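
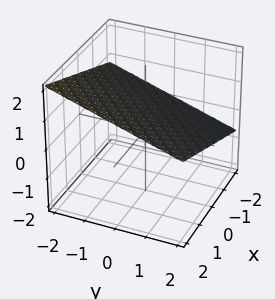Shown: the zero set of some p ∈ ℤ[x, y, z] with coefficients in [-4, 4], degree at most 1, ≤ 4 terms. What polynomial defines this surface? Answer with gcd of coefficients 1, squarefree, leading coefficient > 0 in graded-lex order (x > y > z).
x - y - 3*z + 2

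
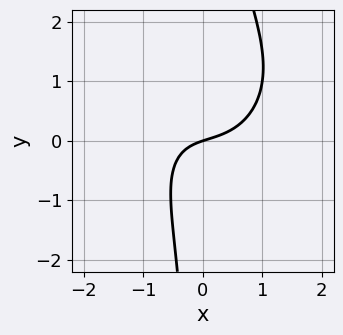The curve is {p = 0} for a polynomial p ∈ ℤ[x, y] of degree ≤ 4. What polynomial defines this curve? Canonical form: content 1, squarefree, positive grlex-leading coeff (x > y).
The degree is 3 — a generic line meets the curve in up to 3 points.
From the visible intercepts: it crosses the y-axis at the gridline y = 0; one x-axis crossing is at x = 0.
Assembling these constraints gives the stated polynomial.

2*x^3 + 2*x*y^2 - 2*x*y + x - 3*y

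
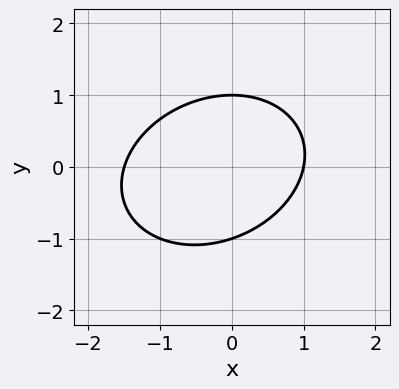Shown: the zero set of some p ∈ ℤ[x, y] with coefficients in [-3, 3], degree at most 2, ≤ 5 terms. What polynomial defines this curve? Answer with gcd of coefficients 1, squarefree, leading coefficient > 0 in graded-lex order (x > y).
2*x^2 - x*y + 3*y^2 + x - 3

(a) The degree is 2 — no degree-1 curve has this shape.
(b) Checking where it meets the axes: it meets the x-axis at x = 1 (among the integer gridlines); among the integer gridlines, it crosses the y-axis at y ∈ {-1, 1}.
(c) Matching integer coefficients to the picture gives p.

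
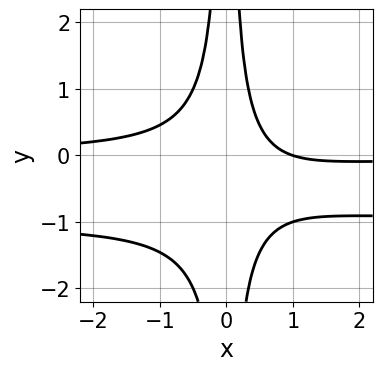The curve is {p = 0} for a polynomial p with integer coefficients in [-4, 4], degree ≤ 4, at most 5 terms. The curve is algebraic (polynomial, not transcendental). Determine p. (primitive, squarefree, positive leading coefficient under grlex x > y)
1. Degree: no degree-3 curve has this shape, so deg p = 4.
2. Reading off the gridlines: it misses every integer gridline on the y-axis; one x-axis crossing is at x = 1.
3. These observations pin down the coefficients.

3*x^2*y^2 + 3*x^2*y + x - 1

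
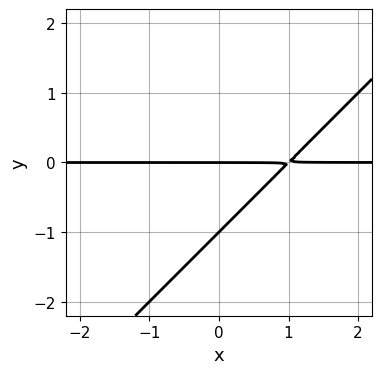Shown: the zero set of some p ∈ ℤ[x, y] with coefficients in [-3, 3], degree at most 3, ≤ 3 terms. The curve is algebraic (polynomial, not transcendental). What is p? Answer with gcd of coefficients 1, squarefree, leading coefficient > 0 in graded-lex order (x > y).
1. Degree: a generic line meets the curve in up to 2 points, so deg p = 2.
2. Reading off the gridlines: the visible x-axis segment lies entirely on the curve; the y-axis gridline crossings are at y ∈ {-1, 0}.
3. These observations pin down the coefficients.

x*y - y^2 - y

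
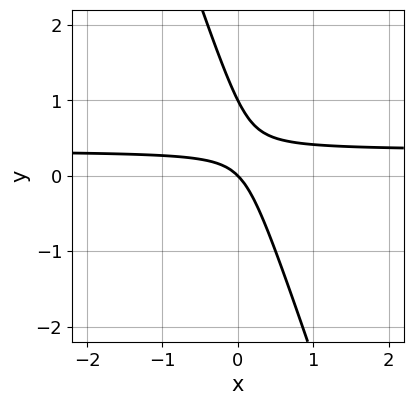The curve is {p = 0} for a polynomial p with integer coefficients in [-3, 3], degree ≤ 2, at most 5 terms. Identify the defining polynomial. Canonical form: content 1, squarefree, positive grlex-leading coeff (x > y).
3*x*y + y^2 - x - y

deg p = 2. No degree-1 curve has this shape.
From the visible intercepts: among the integer gridlines, it crosses the y-axis at y ∈ {0, 1}; it meets the x-axis at x = 0 (among the integer gridlines).
The integer polynomial consistent with all of this is the stated p.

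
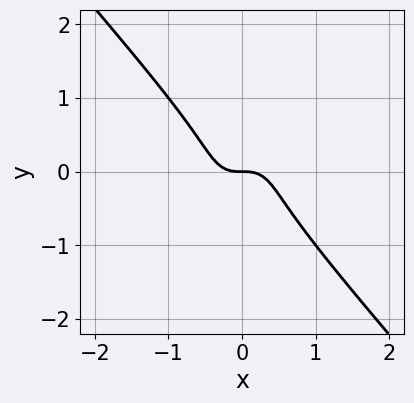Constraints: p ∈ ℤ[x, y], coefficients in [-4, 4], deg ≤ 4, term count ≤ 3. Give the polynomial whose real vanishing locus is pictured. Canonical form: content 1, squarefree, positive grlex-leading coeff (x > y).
First, the degree is 3 — the shape is more complex than any degree-2 curve.
Next, from the axis intercepts and sections: one x-axis crossing is at x = 0; it crosses the y-axis at the gridline y = 0.
Finally, these observations pin down the coefficients.

3*x^3 + 2*y^3 + y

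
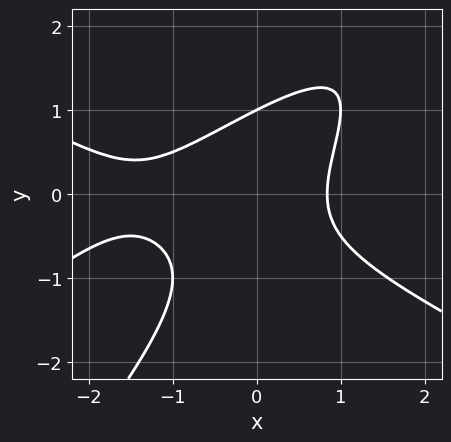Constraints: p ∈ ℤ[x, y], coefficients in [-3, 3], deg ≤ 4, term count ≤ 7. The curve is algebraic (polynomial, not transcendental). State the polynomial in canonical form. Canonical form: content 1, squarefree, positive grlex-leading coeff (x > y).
x^3 - 3*x*y^2 + 2*y^3 + 2*x^2 - 2

(a) The degree is 3 — a generic line meets the curve in up to 3 points.
(b) Against the integer gridlines: one y-axis crossing is at y = 1.
(c) Putting this together gives p.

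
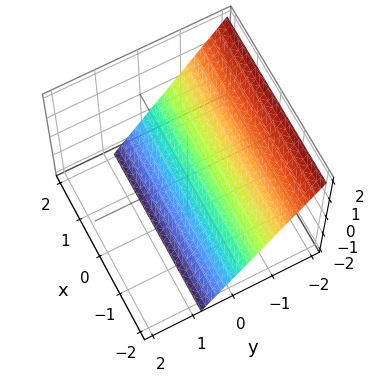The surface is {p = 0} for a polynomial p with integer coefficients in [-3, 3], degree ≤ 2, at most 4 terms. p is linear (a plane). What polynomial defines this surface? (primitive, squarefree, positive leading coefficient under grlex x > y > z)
3*y + 2*z + 2

1. Degree: the surface is flat (a plane), so deg p = 1.
2. Checking where it meets the axes: it crosses the z-axis at the gridline z = -1; it misses every integer gridline on the x-axis.
3. Solving for integer coefficients yields p as stated.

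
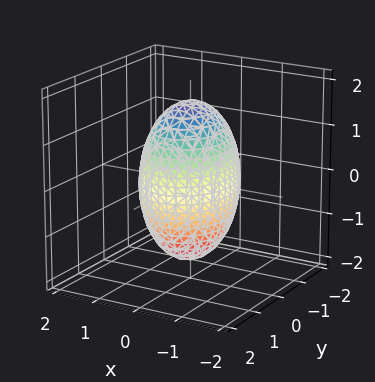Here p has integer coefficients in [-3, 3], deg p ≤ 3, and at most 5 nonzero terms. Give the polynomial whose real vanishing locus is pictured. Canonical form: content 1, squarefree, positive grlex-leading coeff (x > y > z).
3*x^2 + 2*y^2 + z^2 - 3

Degree: a closed, bounded, convex surface; a quadric, so deg p = 2.
Symmetries: mirror symmetry x ↦ −x ⇒ only even powers of x; mirror symmetry z ↦ −z ⇒ only even powers of z; it's symmetric under y → −y, forcing even powers of y.
Checking where it meets the axes: among the integer gridlines, it crosses the x-axis at x ∈ {-1, 1}.
Solving for integer coefficients yields p as stated.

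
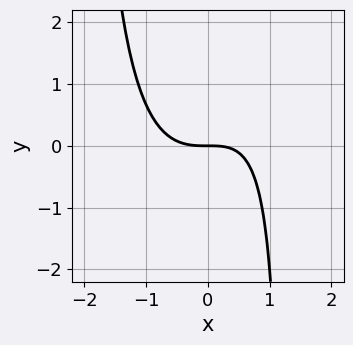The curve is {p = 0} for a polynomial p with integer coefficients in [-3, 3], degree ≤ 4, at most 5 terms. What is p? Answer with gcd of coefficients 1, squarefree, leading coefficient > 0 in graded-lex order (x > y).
2*x^3 - x^2*y - x*y + 3*y

deg p = 3. The shape is more complex than any degree-2 curve.
Against the integer gridlines: it crosses the x-axis at the gridline x = 0; it meets the y-axis at y = 0 (among the integer gridlines).
The integer polynomial consistent with all of this is the stated p.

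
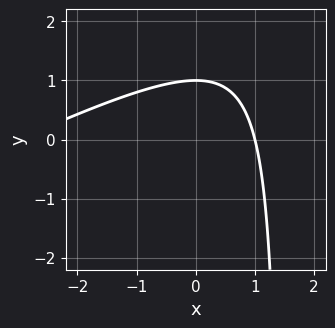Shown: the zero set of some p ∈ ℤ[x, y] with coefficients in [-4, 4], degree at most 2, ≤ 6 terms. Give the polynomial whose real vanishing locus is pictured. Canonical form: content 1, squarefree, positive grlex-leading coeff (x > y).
First, the degree is 2 — the shape is more complex than any degree-1 curve.
Next, from the axis intercepts and sections: it crosses the x-axis at the gridline x = 1; it crosses the y-axis at the gridline y = 1.
Finally, fitting integer coefficients to these (and the overall shape) gives p.

x^2 - 2*x*y + 2*x + 3*y - 3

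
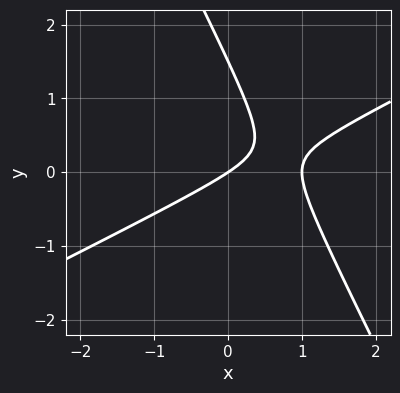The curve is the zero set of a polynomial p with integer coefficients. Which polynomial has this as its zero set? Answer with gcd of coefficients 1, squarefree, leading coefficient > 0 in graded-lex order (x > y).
2*x^2 - 3*x*y - 2*y^2 - 2*x + 3*y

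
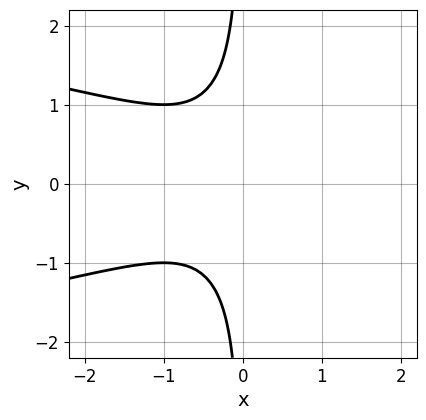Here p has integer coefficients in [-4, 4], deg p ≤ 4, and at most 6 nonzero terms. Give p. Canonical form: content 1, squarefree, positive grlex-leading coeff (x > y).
3*x*y^2 + 2*x^2 + x + 2

(a) Degree: no degree-2 curve has this shape, so deg p = 3.
(b) Symmetries: it's symmetric under y → −y, forcing even powers of y.
(c) Against the integer gridlines: the curve avoids every integer x-axis point in the box; it misses every integer gridline on the y-axis.
(d) Together with the visible shape, these determine p as stated.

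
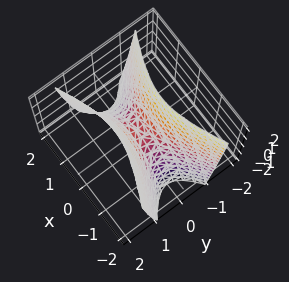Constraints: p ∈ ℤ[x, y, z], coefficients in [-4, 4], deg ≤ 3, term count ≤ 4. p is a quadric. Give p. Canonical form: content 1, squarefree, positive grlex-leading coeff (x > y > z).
x^2 - 3*y^2 + z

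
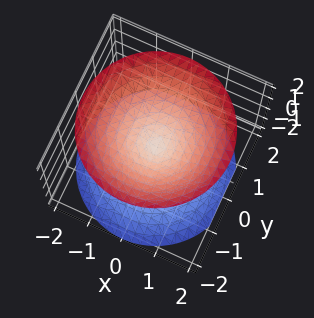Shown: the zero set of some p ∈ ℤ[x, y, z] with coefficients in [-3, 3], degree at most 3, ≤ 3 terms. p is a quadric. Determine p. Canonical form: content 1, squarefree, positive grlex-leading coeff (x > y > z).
x^2 + y^2 - z^2

There are 2 components. They look like related sheets of one shape, so recover p as a whole.
deg p = 2. Two nappes meeting at a single point; a quadric.
Symmetries: the z ↦ −z reflection is a symmetry, so z appears only in even powers; the surface is invariant under rotation about z: p = q(x² + y², z).
From the axis intercepts and sections: one x-axis crossing is at x = 0; it meets the y-axis at y = 0 (among the integer gridlines); it crosses the z-axis at the gridline z = 0; a circular section at z = 1 has radius exactly 1.
Together with the visible shape, these determine p as stated.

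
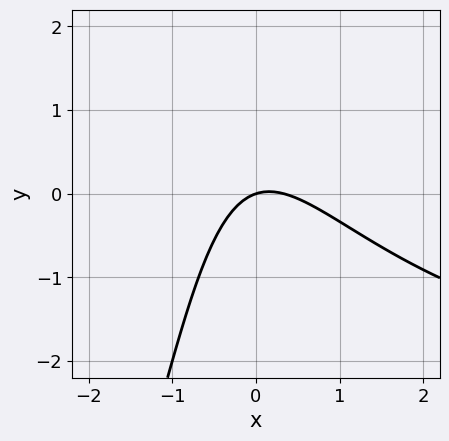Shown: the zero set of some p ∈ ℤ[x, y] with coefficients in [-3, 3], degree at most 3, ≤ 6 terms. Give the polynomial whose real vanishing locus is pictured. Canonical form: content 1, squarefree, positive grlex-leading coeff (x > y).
x^2*y + 3*x^2 + 2*x*y - x + 3*y

First, deg p = 3. A generic line meets the curve in up to 3 points.
Then, reading off the gridlines: it crosses the y-axis at the gridline y = 0; it meets the x-axis at x = 0 (among the integer gridlines).
Finally, together with the visible shape, these determine p as stated.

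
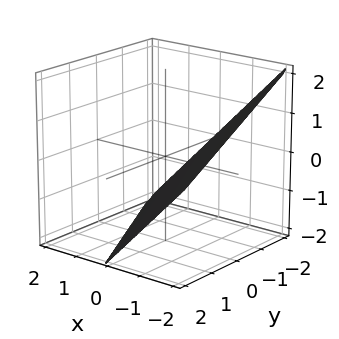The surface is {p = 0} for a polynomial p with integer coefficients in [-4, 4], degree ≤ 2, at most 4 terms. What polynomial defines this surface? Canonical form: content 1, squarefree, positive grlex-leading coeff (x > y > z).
2*x + y + 2*z + 2

(a) Degree: the surface is flat (a plane), so deg p = 1.
(b) Against the integer gridlines: one x-axis crossing is at x = -1; one y-axis crossing is at y = -2.
(c) Putting this together gives p. Check: (0, 0, -1) on the z-axis lies on the surface, and p(0, 0, -1) = 0. ✓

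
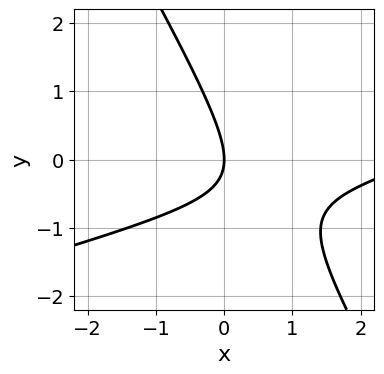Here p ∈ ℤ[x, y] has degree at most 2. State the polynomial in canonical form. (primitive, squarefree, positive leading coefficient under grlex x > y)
x^2 - 3*x*y - 2*y^2 - 3*x

(a) The degree is 2 — no degree-1 curve has this shape.
(b) Checking where it meets the axes: it crosses the y-axis at the gridline y = 0; one x-axis crossing is at x = 0.
(c) Together with the visible shape, these determine p as stated.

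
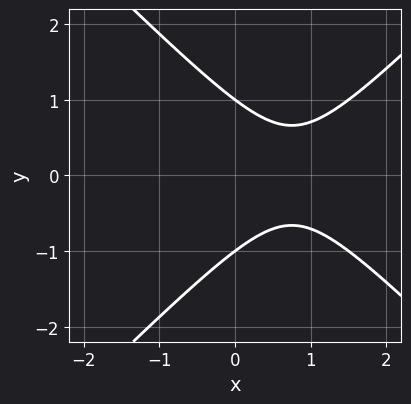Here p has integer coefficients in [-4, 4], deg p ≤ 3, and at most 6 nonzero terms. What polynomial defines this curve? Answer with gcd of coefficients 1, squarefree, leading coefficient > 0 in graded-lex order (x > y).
2*x^2 - 2*y^2 - 3*x + 2

(a) deg p = 2. A generic line meets the curve in up to 2 points.
(b) Symmetries: mirror symmetry y ↦ −y ⇒ only even powers of y.
(c) Against the integer gridlines: among the integer gridlines, it crosses the y-axis at y ∈ {-1, 1}; no x-intercept at any integer in the box.
(d) Matching integer coefficients to the picture gives p.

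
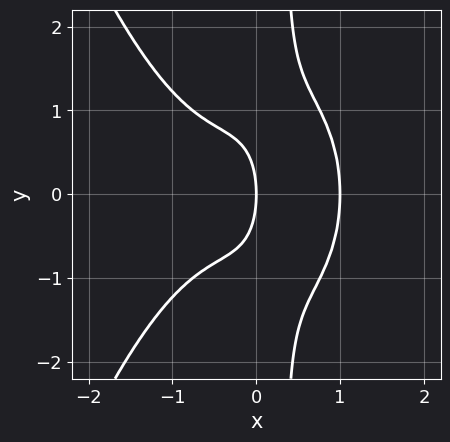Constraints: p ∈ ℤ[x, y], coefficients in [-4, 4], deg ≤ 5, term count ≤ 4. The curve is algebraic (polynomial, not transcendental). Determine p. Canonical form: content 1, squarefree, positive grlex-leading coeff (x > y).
3*x^4 + 3*x*y^2 - y^2 - 3*x

Degree: no degree-3 curve has this shape, so deg p = 4.
Symmetries: it's symmetric under y → −y, forcing even powers of y.
Checking where it meets the axes: it crosses the y-axis at the gridline y = 0; among the integer gridlines, it crosses the x-axis at x ∈ {0, 1}.
These observations pin down the coefficients.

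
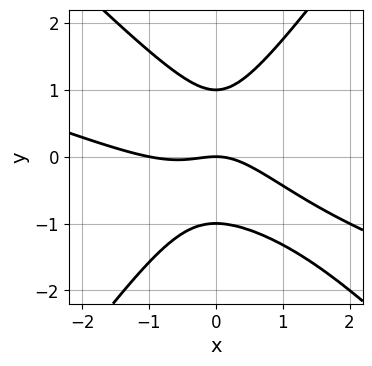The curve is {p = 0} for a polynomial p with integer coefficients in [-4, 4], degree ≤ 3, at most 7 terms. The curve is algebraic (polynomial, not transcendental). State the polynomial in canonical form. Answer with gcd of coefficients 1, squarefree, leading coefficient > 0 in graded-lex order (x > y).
x^3 + 3*x^2*y - 2*y^3 + x^2 + 2*y

First, the degree is 3 — no degree-2 curve has this shape.
Next, against the integer gridlines: among the integer gridlines, it crosses the x-axis at x ∈ {-1, 0}; among the integer gridlines, it crosses the y-axis at y ∈ {-1, 0, 1}.
Finally, the integer polynomial consistent with all of this is the stated p.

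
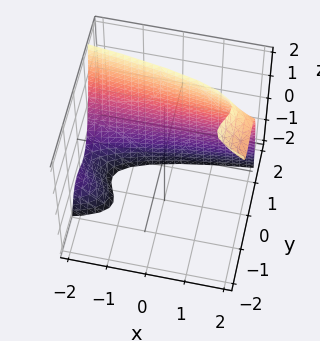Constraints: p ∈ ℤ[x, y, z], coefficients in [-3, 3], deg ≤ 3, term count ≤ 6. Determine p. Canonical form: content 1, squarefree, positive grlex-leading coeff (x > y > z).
3*y^3 + x*z - y - 3

(a) deg p = 3.
(b) Against the integer gridlines: the surface avoids every integer z-axis point in the box; the surface avoids every integer x-axis point in the box.
(c) Solving for integer coefficients yields p as stated.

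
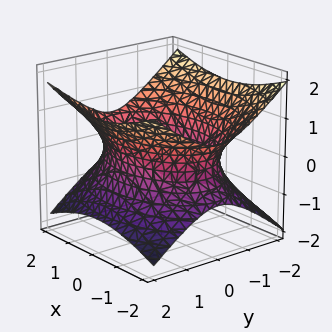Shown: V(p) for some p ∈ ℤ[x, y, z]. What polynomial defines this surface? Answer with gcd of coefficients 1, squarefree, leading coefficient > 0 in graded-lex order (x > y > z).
x^2 + 2*y^2 - 3*z^2 - 3

First, the degree is 2 — one connected sheet with a waist; a quadric.
Then, symmetries: it's symmetric under x → −x, forcing even powers of x; it's symmetric under y → −y, forcing even powers of y; mirror symmetry z ↦ −z ⇒ only even powers of z.
Next, from the visible intercepts: the surface avoids every integer z-axis point in the box.
Finally, assembling these constraints gives the stated polynomial.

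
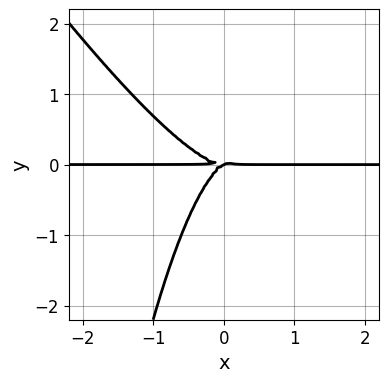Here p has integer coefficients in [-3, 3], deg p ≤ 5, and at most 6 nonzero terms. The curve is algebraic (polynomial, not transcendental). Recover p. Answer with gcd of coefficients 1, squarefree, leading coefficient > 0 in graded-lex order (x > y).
First, the degree is 4 — a generic line meets the curve in up to 4 points.
Then, from the axis intercepts and sections: it meets the y-axis at y = 0 (among the integer gridlines); every point of the x-axis in the box is on the curve.
Finally, assembling these constraints gives the stated polynomial.

3*x^3*y + 2*x^2*y^2 - x*y^2 + 2*y^3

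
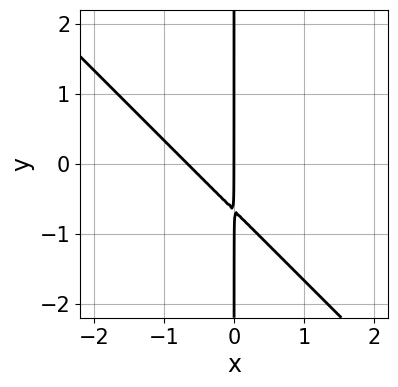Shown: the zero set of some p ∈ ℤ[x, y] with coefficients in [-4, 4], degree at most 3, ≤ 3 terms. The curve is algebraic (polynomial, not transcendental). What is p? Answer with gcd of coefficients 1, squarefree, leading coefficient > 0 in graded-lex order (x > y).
3*x^2 + 3*x*y + 2*x

The degree is 2 — the shape is more complex than any degree-1 curve.
From the visible intercepts: it meets the x-axis at x = 0 (among the integer gridlines); every point of the y-axis in the box is on the curve.
Solving for integer coefficients yields p as stated.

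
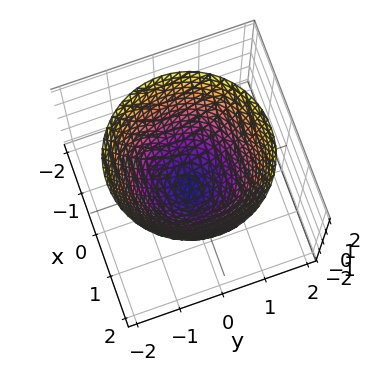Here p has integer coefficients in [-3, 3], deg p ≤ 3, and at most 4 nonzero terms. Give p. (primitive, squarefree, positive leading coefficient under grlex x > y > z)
x^2 + y^2 - z - 1

The degree is 2 — no degree-1 surface has this shape.
Symmetries: the z-axis is an axis of rotation, so x and y enter only as x² + y².
Reading off the gridlines: a circular section at z = 1 has radius between 1 and 2; one z-axis crossing is at z = -1; among the integer gridlines, it crosses the y-axis at y ∈ {-1, 1}; the x-axis gridline crossings are at x ∈ {-1, 1}.
Solving for integer coefficients yields p as stated.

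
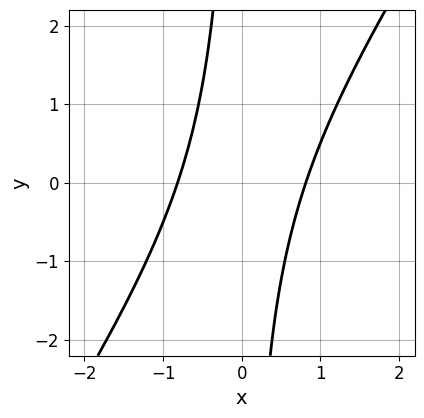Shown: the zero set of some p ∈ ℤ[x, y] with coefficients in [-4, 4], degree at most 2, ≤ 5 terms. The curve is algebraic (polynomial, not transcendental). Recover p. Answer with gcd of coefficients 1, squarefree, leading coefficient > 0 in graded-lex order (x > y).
Degree: the shape is more complex than any degree-1 curve, so deg p = 2.
Against the integer gridlines: the curve avoids every integer y-axis point in the box.
Assembling these constraints gives the stated polynomial.

3*x^2 - 2*x*y - 2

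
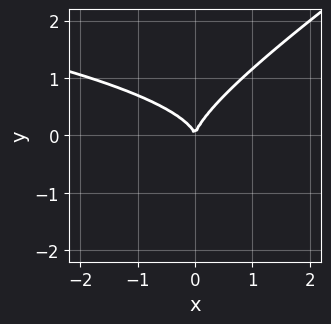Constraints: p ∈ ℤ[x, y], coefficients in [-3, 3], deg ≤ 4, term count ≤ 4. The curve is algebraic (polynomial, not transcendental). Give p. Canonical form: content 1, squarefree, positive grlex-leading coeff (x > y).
1. Degree: a generic line meets the curve in up to 3 points, so deg p = 3.
2. Reading off the gridlines: one x-axis crossing is at x = 0; one y-axis crossing is at y = 0.
3. Solving for integer coefficients yields p as stated.

2*x*y^2 - 3*y^3 + 2*x^2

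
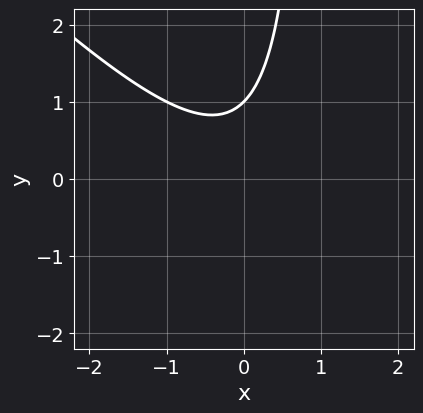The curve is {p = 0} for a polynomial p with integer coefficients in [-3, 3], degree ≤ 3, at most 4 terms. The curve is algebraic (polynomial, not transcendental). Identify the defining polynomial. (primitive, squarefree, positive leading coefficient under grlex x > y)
(a) deg p = 2. A generic line meets the curve in up to 2 points.
(b) Observable constraints: it misses every integer gridline on the x-axis; one y-axis crossing is at y = 1.
(c) Matching integer coefficients to the picture gives p.

x^2 + x*y - y + 1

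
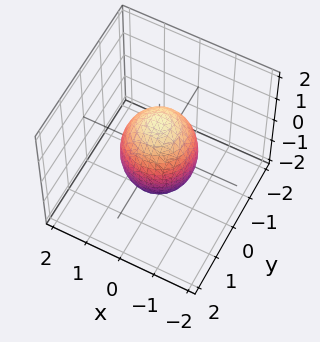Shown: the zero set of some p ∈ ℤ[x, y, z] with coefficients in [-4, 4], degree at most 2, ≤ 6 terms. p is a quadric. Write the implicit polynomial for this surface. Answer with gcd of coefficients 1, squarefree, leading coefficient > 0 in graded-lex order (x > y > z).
1. Degree: bounded and convex; a quadric, so deg p = 2.
2. Symmetry: the surface is invariant under rotation about z: p = q(x² + y², z); the z ↦ −z reflection is a symmetry, so z appears only in even powers.
3. Reading off the gridlines: a circular section at z = -1 has radius between 0 and 1; the y-axis gridline crossings are at y ∈ {-1, 1}; the x-axis gridline crossings are at x ∈ {-1, 1}.
4. Solving for integer coefficients yields p as stated.

2*x^2 + 2*y^2 + z^2 - 2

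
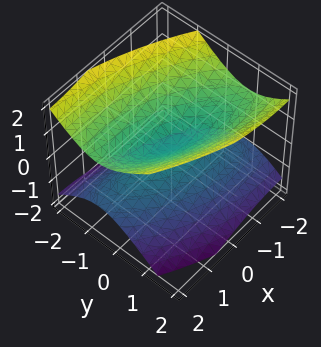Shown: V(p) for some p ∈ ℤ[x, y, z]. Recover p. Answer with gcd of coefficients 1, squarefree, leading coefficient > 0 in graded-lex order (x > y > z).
x^2 + 2*x*y + 3*y^2 - 3*z^2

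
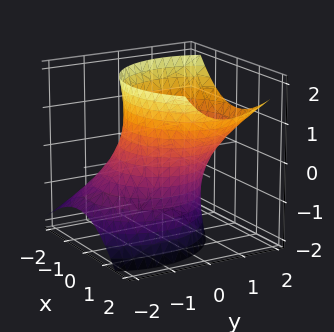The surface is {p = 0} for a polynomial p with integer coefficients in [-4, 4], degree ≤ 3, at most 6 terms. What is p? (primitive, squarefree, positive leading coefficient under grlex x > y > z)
deg p = 2. A generic line meets the surface in up to 2 points.
Checking where it meets the axes: it misses every integer gridline on the z-axis.
Solving for integer coefficients yields p as stated.

2*x^2 - x*z + 2*y^2 - 2*y*z - z^2 - 3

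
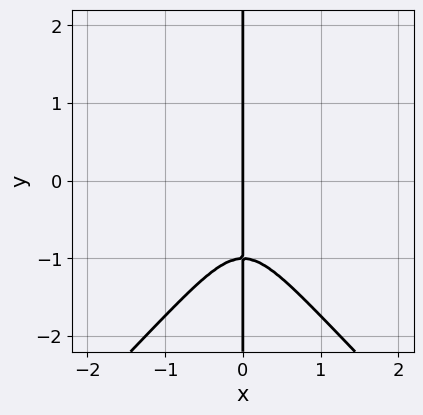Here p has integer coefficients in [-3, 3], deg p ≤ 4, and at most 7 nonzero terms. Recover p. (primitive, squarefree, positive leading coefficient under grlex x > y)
First, the degree is 4 — no degree-3 curve has this shape.
Then, from the visible intercepts: the visible y-axis segment lies entirely on the curve; one x-axis crossing is at x = 0.
Finally, putting this together gives p.

2*x^3*y - 2*x*y^3 - 3*x^3 - x*y^2 - x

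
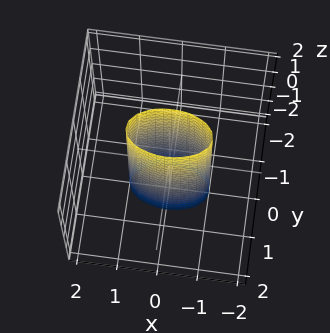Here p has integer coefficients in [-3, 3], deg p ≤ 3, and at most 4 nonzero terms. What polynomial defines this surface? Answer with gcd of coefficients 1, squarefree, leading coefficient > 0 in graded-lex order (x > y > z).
(a) The degree is 2 — constant cross-section along one axis; a quadric.
(b) Symmetries: it's symmetric under z → −z, forcing even powers of z; it's symmetric under x → −x, forcing even powers of x; mirror symmetry y ↦ −y ⇒ only even powers of y.
(c) From the axis intercepts and sections: the x-axis gridline crossings are at x ∈ {-1, 1}; the surface avoids every integer z-axis point in the box.
(d) Solving for integer coefficients yields p as stated.

x^2 + 3*y^2 - 1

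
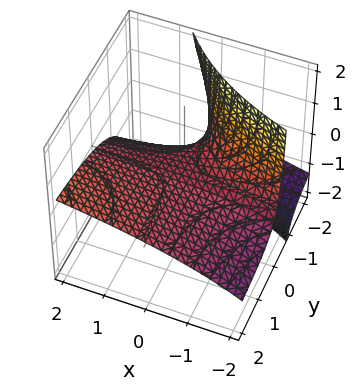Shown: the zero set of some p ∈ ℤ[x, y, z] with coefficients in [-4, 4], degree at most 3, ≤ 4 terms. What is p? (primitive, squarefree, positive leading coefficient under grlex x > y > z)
x*y - x*z - 2*y*z - 3*z

1. deg p = 2. The shape is more complex than any degree-1 surface.
2. From the visible intercepts: every point of the x-axis in the box is on the surface; it meets the z-axis at z = 0 (among the integer gridlines).
3. Matching integer coefficients to the picture gives p. Check: (0, 2, 0) on the y-axis lies on the surface, and p(0, 2, 0) = 0. ✓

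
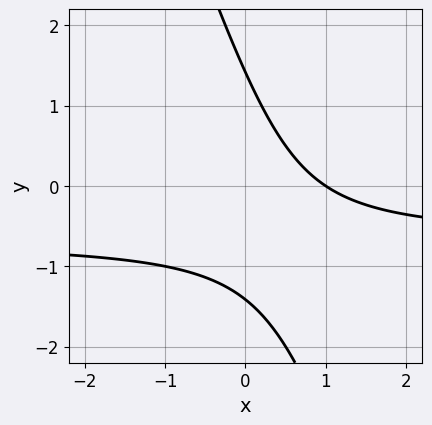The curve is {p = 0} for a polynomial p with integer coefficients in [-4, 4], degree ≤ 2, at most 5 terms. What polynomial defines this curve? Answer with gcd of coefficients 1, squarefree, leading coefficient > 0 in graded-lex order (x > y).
3*x*y + y^2 + 2*x - 2

First, degree: no degree-1 curve has this shape, so deg p = 2.
Next, against the integer gridlines: it crosses the x-axis at the gridline x = 1.
Finally, solving for integer coefficients yields p as stated.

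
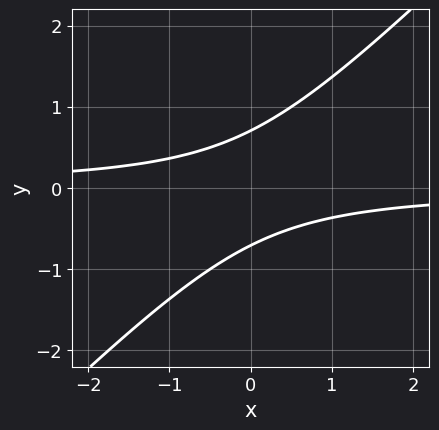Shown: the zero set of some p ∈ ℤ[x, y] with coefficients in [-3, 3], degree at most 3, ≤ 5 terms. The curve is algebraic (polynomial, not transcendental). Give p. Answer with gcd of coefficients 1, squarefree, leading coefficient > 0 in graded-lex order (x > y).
(a) The degree is 2 — a generic line meets the curve in up to 2 points.
(b) Checking where it meets the axes: no x-intercept at any integer in the box.
(c) The integer polynomial consistent with all of this is the stated p.

2*x*y - 2*y^2 + 1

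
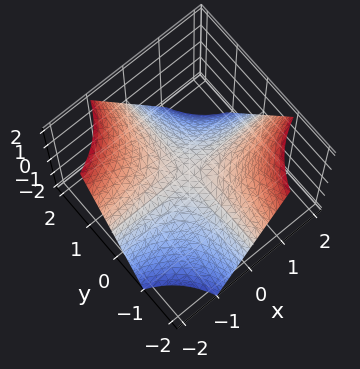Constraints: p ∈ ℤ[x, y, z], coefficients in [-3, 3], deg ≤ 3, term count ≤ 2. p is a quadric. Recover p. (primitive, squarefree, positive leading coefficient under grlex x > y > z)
x*y + z

deg p = 2. A saddle surface; a quadric.
From the visible intercepts: the visible y-axis segment lies entirely on the surface; it meets the z-axis at z = 0 (among the integer gridlines).
Solving for integer coefficients yields p as stated. Check: (2, 0, 0) on the x-axis lies on the surface, and p(2, 0, 0) = 0. ✓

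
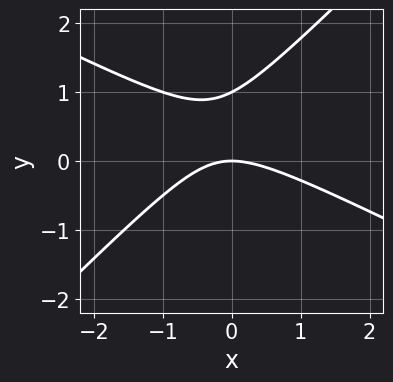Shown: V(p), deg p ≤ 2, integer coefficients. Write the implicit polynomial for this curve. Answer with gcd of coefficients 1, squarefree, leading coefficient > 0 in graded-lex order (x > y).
x^2 + x*y - 2*y^2 + 2*y

First, degree: no degree-1 curve has this shape, so deg p = 2.
Then, observable constraints: one x-axis crossing is at x = 0; among the integer gridlines, it crosses the y-axis at y ∈ {0, 1}.
Finally, putting this together gives p.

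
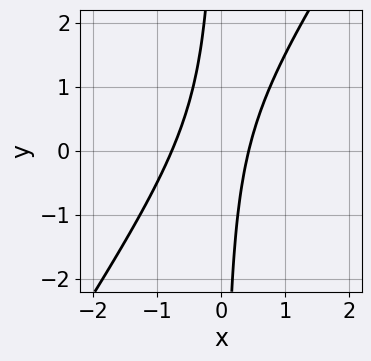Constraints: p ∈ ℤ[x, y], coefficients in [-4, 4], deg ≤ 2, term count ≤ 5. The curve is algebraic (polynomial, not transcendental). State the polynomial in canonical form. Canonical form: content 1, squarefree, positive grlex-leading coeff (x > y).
(a) Degree: no degree-1 curve has this shape, so deg p = 2.
(b) Reading off the gridlines: it misses every integer gridline on the y-axis.
(c) Solving for integer coefficients yields p as stated.

3*x^2 - 2*x*y + x - 1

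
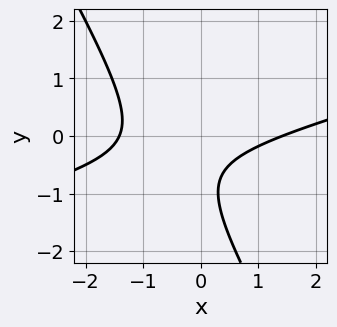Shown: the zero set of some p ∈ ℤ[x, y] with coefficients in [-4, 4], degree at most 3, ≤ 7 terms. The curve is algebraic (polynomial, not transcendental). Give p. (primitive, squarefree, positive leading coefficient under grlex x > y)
x^2 - 3*x*y - 2*y^2 - 3*y - 2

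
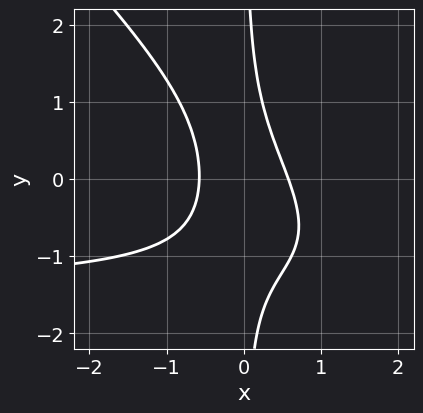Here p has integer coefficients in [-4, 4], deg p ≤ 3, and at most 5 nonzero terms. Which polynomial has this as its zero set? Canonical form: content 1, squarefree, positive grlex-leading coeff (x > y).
2*x^2*y + 2*x*y^2 + 3*x^2 + x*y - 1

First, degree: the shape is more complex than any degree-2 curve, so deg p = 3.
Next, reading off the gridlines: it misses every integer gridline on the y-axis.
Finally, together with the visible shape, these determine p as stated.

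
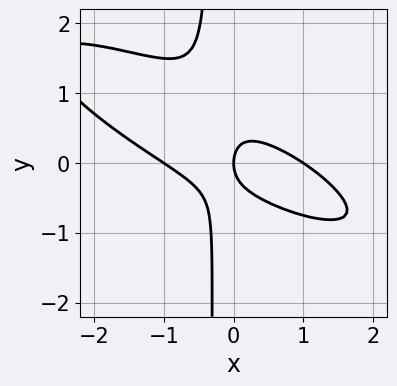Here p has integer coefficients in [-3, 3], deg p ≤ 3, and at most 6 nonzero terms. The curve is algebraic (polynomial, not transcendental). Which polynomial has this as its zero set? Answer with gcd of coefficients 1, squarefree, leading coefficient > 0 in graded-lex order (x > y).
x^3 + 3*x^2*y + 3*x*y^2 + y^2 - x

(a) The degree is 3 — a generic line meets the curve in up to 3 points.
(b) Checking where it meets the axes: among the integer gridlines, it crosses the x-axis at x ∈ {-1, 0, 1}; it meets the y-axis at y = 0 (among the integer gridlines).
(c) Solving for integer coefficients yields p as stated.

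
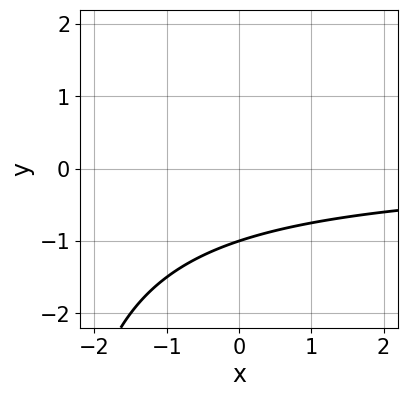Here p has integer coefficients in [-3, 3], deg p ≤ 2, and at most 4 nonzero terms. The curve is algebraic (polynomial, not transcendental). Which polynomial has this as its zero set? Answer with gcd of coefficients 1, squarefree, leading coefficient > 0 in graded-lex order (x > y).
x*y + 3*y + 3

First, the degree is 2 — no degree-1 curve has this shape.
Then, against the integer gridlines: one y-axis crossing is at y = -1; no x-intercept at any integer in the box.
Finally, these observations pin down the coefficients.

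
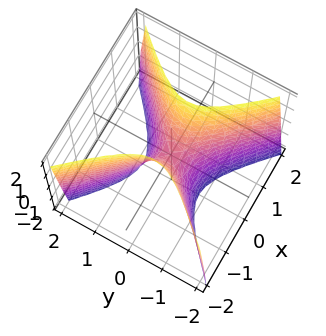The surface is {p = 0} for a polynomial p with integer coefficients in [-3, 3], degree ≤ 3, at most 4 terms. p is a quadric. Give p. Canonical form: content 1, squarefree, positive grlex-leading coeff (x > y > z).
(a) deg p = 2.
(b) Symmetries: it's symmetric under x → −x, forcing even powers of x; mirror symmetry y ↦ −y ⇒ only even powers of y.
(c) Reading off the gridlines: it crosses the y-axis at the gridline y = 0; it crosses the z-axis at the gridline z = 0; it crosses the x-axis at the gridline x = 0.
(d) Putting this together gives p.

3*x^2 - 3*y^2 - z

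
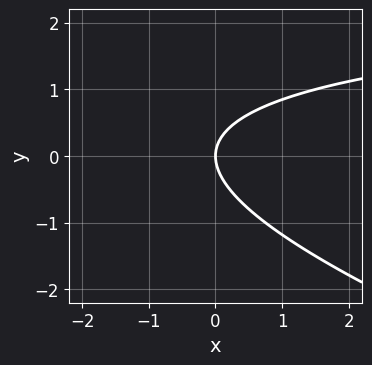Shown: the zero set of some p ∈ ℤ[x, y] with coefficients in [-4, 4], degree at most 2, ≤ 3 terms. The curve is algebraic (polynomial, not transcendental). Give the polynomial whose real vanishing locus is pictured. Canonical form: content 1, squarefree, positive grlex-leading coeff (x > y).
x*y + 3*y^2 - 3*x

1. deg p = 2.
2. From the visible intercepts: it meets the y-axis at y = 0 (among the integer gridlines); it meets the x-axis at x = 0 (among the integer gridlines).
3. Matching integer coefficients to the picture gives p.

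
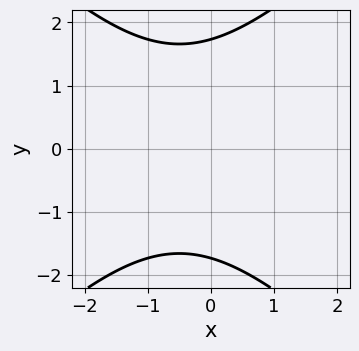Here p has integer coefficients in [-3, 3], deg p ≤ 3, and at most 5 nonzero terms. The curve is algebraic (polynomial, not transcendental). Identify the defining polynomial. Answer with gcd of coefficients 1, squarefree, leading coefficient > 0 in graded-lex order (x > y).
The degree is 2 — no degree-1 curve has this shape.
Symmetries: it's symmetric under y → −y, forcing even powers of y.
Reading off the gridlines: it misses every integer gridline on the x-axis.
The integer polynomial consistent with all of this is the stated p.

x^2 - y^2 + x + 3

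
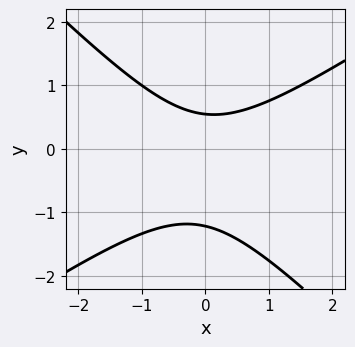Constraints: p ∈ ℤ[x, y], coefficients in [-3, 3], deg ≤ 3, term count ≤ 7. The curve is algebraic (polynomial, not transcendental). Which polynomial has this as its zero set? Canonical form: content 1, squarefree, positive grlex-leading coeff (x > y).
The degree is 2 — the shape is more complex than any degree-1 curve.
From the axis intercepts and sections: it misses every integer gridline on the x-axis.
These observations pin down the coefficients.

2*x^2 - x*y - 3*y^2 - 2*y + 2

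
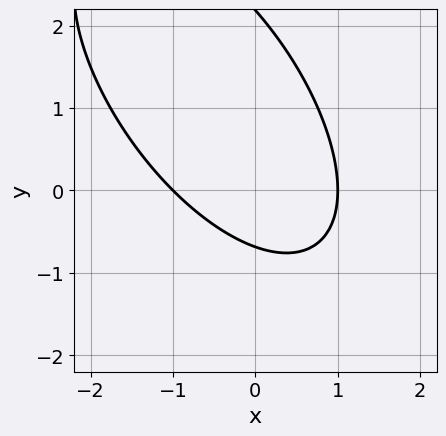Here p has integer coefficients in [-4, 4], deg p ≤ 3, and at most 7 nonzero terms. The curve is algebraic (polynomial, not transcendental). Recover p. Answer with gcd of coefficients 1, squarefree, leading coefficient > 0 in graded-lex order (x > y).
3*x^2 + 3*x*y + 2*y^2 - 3*y - 3

1. Degree: a generic line meets the curve in up to 2 points, so deg p = 2.
2. From the visible intercepts: the x-axis gridline crossings are at x ∈ {-1, 1}.
3. Solving for integer coefficients yields p as stated.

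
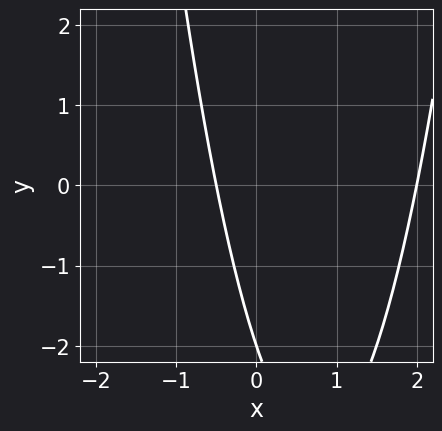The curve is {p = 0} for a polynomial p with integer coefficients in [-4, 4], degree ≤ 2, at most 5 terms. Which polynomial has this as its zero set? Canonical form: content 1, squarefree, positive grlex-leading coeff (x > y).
deg p = 2.
Against the integer gridlines: it meets the y-axis at y = -2 (among the integer gridlines); it crosses the x-axis at the gridline x = 2.
Fitting integer coefficients to these (and the overall shape) gives p.

2*x^2 - 3*x - y - 2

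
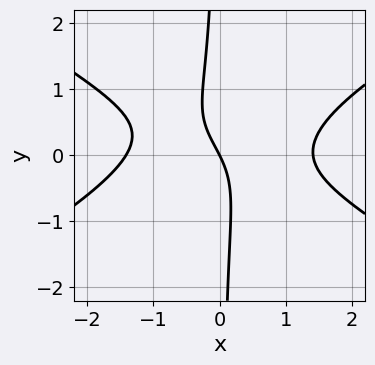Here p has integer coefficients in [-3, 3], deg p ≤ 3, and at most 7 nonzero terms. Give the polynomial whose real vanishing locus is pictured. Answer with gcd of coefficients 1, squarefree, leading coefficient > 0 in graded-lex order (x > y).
(a) Degree: a generic line meets the curve in up to 3 points, so deg p = 3.
(b) Observable constraints: it crosses the y-axis at the gridline y = 0; one x-axis crossing is at x = 0.
(c) Putting this together gives p.

x^3 - 3*x*y^2 + x*y - 2*x - y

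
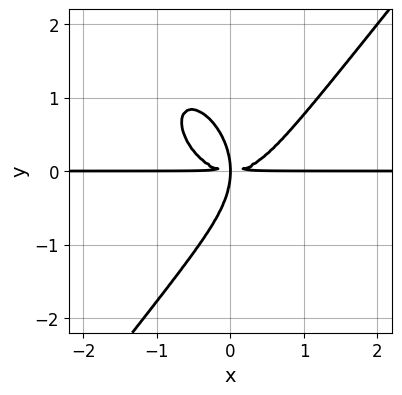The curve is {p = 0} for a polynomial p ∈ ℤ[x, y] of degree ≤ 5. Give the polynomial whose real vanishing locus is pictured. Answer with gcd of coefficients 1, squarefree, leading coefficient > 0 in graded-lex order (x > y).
2*x^3*y - y^4 - 2*x*y^2

(a) deg p = 4.
(b) Reading off the gridlines: every point of the x-axis in the box is on the curve.
(c) Fitting integer coefficients to these (and the overall shape) gives p.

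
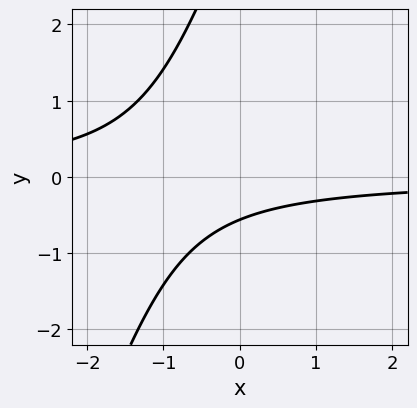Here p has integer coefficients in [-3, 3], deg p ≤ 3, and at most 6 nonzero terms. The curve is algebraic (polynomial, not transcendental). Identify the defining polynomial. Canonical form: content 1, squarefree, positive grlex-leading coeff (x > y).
1. Degree: a generic line meets the curve in up to 2 points, so deg p = 2.
2. From the visible intercepts: it misses every integer gridline on the x-axis.
3. The integer polynomial consistent with all of this is the stated p.

3*x*y - y^2 + 3*y + 2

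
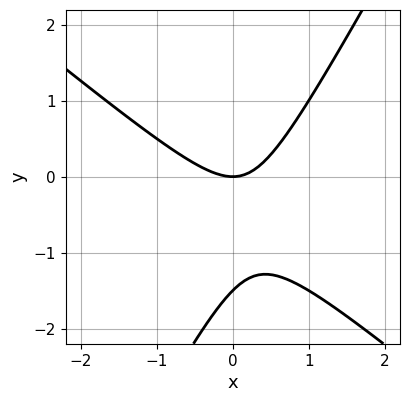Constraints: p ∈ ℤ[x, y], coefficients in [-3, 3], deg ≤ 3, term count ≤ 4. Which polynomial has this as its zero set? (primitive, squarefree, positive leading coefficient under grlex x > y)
Degree: no degree-1 curve has this shape, so deg p = 2.
Against the integer gridlines: it meets the x-axis at x = 0 (among the integer gridlines); one y-axis crossing is at y = 0.
The integer polynomial consistent with all of this is the stated p.

3*x^2 + 2*x*y - 2*y^2 - 3*y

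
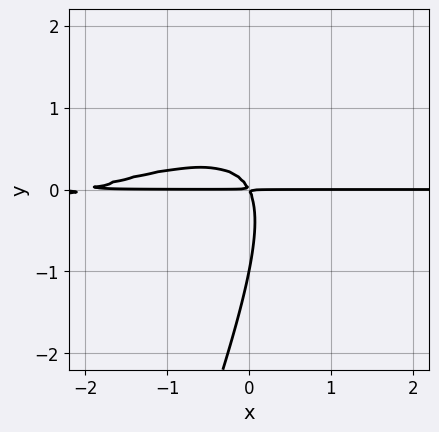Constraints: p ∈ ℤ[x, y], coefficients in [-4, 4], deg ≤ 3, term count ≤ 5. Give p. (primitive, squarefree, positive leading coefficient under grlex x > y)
Degree: the shape is more complex than any degree-2 curve, so deg p = 3.
From the visible intercepts: the visible x-axis segment lies entirely on the curve; it crosses the y-axis at the gridline y = -1.
Assembling these constraints gives the stated polynomial.

x^2*y - 3*x*y^2 + y^3 + 2*x*y + y^2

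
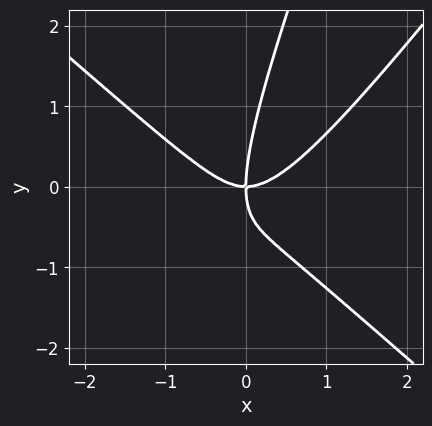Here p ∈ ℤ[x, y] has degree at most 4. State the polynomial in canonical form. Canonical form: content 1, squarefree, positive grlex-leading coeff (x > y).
(a) The degree is 3 — the shape is more complex than any degree-2 curve.
(b) Reading off the gridlines: it meets the x-axis at x = 0 (among the integer gridlines); it crosses the y-axis at the gridline y = 0.
(c) Together with the visible shape, these determine p as stated.

3*x^3 - 3*x*y^2 + y^3 - 3*x*y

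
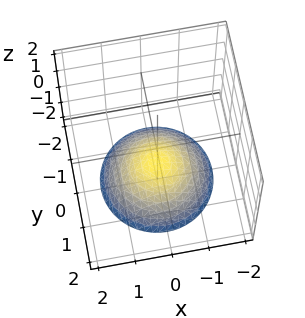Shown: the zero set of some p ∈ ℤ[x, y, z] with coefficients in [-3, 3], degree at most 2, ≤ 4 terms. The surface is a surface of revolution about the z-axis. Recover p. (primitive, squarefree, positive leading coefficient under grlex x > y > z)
(a) deg p = 2. The shape is more complex than any degree-1 surface.
(b) Symmetries: every cross-section ⟂ z is a circle, so x, y appear only via x² + y².
(c) Against the integer gridlines: it crosses the z-axis at the gridline z = -1; no x-intercept at any integer in the box; no y-intercept at any integer in the box; a circular section at z = -2 has radius between 1 and 2.
(d) Assembling these constraints gives the stated polynomial.

x^2 + y^2 + 2*z + 2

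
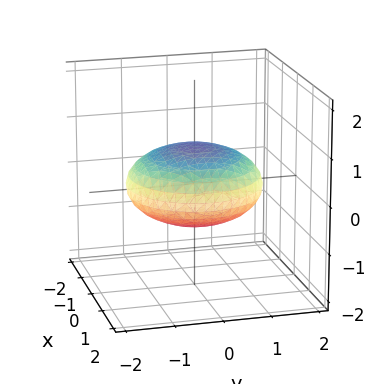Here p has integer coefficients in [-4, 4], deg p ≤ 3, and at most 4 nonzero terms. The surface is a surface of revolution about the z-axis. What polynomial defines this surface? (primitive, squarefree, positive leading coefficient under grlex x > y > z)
x^2 + y^2 + 3*z^2 - 2

The degree is 2 — a generic line meets the surface in up to 2 points.
Symmetry: the z-axis is an axis of rotation, so x and y enter only as x² + y².
From the axis intercepts and sections: a circular section at z = 0 has radius between 1 and 2.
The integer polynomial consistent with all of this is the stated p.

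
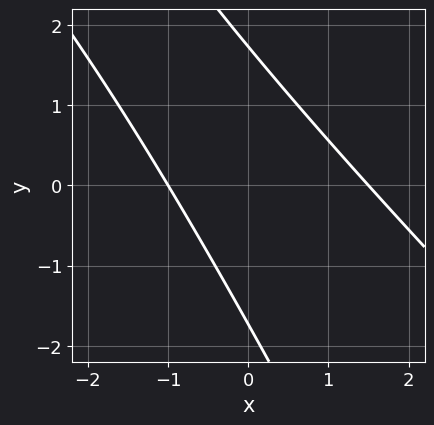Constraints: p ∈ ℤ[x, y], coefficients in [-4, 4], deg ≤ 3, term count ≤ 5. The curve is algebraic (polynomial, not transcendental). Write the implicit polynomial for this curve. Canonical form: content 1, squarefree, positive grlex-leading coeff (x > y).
First, deg p = 2. No degree-1 curve has this shape.
Then, observable constraints: it meets the x-axis at x = -1 (among the integer gridlines).
Finally, together with the visible shape, these determine p as stated.

2*x^2 + 3*x*y + y^2 - x - 3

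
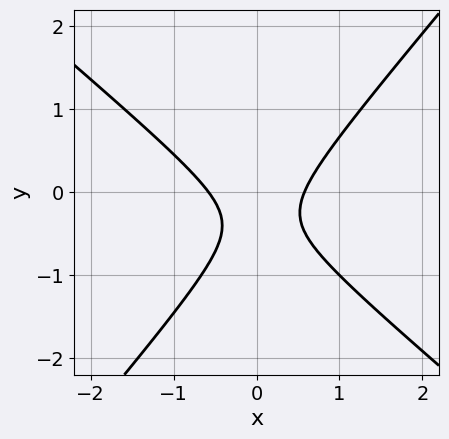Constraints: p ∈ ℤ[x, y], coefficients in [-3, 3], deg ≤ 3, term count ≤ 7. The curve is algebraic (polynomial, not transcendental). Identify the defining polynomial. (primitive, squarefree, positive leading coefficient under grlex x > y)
3*x^2 + x*y - 3*y^2 - 2*y - 1

Degree: no degree-1 curve has this shape, so deg p = 2.
Against the integer gridlines: no y-intercept at any integer in the box.
These observations pin down the coefficients.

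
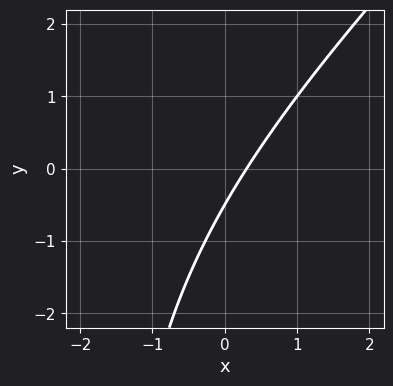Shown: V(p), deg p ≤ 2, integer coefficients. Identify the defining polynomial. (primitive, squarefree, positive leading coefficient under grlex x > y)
Degree: the shape is more complex than any degree-1 curve, so deg p = 2.
Matching integer coefficients to the picture gives p.

x^2 - x*y + 3*x - 2*y - 1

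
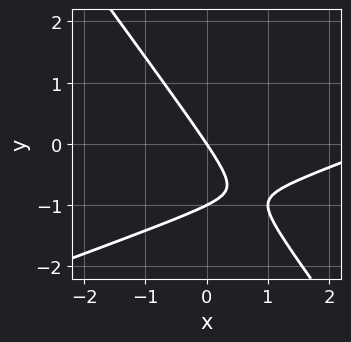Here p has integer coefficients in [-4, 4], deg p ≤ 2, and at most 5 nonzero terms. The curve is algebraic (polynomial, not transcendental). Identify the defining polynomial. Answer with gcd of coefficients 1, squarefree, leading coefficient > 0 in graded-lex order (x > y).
The degree is 2 — no degree-1 curve has this shape.
Observable constraints: the y-axis gridline crossings are at y ∈ {-1, 0}; one x-axis crossing is at x = 0.
Putting this together gives p.

x^2 - 2*x*y - 2*y^2 - 3*x - 2*y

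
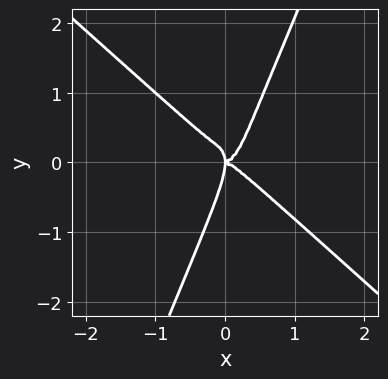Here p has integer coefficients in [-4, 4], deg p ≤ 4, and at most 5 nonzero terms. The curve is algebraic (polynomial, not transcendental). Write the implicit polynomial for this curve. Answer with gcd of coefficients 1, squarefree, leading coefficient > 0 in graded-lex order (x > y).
3*x^4 + x^3*y + 2*x*y^3 - y^4 - x*y^2

(a) Degree: a generic line meets the curve in up to 4 points, so deg p = 4.
(b) From the axis intercepts and sections: one y-axis crossing is at y = 0; one x-axis crossing is at x = 0.
(c) Solving for integer coefficients yields p as stated.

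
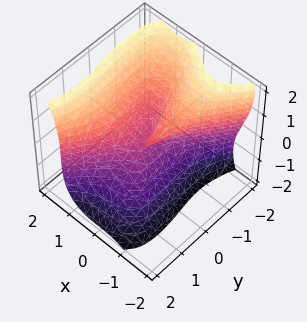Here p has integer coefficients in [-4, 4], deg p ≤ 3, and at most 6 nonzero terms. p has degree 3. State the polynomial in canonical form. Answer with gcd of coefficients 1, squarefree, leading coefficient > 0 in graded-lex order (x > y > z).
First, deg p = 3. The shape is more complex than any degree-2 surface.
Next, from the axis intercepts and sections: one z-axis crossing is at z = 0; it crosses the y-axis at the gridline y = 0; it crosses the x-axis at the gridline x = 0.
Finally, matching integer coefficients to the picture gives p.

3*x^3 + x*y*z - y^3 - z^3 - 2*x*z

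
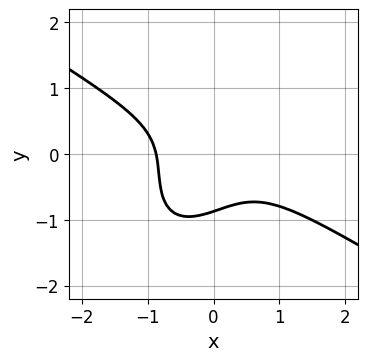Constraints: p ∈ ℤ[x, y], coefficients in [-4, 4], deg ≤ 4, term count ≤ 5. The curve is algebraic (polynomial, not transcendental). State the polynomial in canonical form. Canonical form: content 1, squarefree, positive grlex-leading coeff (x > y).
3*x^3 + 2*x^2*y - 3*x*y^2 + 3*y^3 + 2

The degree is 3 — a generic line meets the curve in up to 3 points.
Matching integer coefficients to the picture gives p.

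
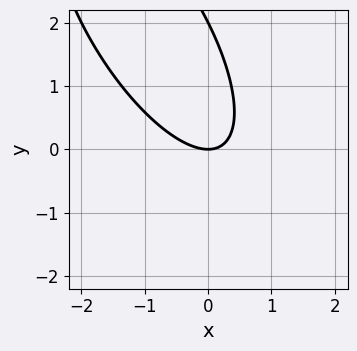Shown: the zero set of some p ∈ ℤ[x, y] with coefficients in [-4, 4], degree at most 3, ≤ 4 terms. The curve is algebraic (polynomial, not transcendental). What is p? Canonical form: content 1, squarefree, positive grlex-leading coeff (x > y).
First, deg p = 2. A generic line meets the curve in up to 2 points.
Then, observable constraints: the y-axis gridline crossings are at y ∈ {0, 2}; it crosses the x-axis at the gridline x = 0.
Finally, putting this together gives p.

2*x^2 + 2*x*y + y^2 - 2*y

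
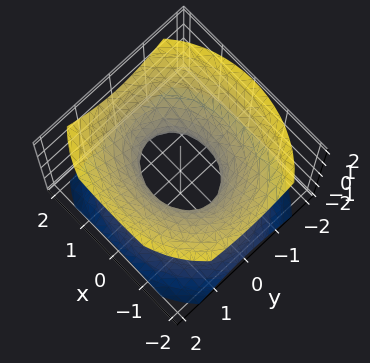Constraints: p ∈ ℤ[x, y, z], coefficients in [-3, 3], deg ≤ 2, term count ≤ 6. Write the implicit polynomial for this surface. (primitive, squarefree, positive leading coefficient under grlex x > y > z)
2*x^2 + 3*y^2 - 3*z^2 - 2

First, deg p = 2. One connected sheet with a waist; a quadric.
Then, symmetries: the y ↦ −y reflection is a symmetry, so y appears only in even powers; it's symmetric under z → −z, forcing even powers of z; mirror symmetry x ↦ −x ⇒ only even powers of x.
Then, from the axis intercepts and sections: the x-axis gridline crossings are at x ∈ {-1, 1}; the surface avoids every integer z-axis point in the box.
Finally, these observations pin down the coefficients.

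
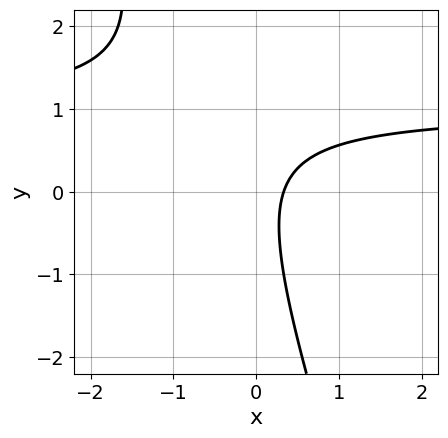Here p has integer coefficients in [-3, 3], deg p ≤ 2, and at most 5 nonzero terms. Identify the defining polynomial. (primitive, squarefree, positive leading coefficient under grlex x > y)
3*x*y + y^2 - 3*x + 1

The degree is 2 — the shape is more complex than any degree-1 curve.
From the visible intercepts: it misses every integer gridline on the y-axis.
These observations pin down the coefficients.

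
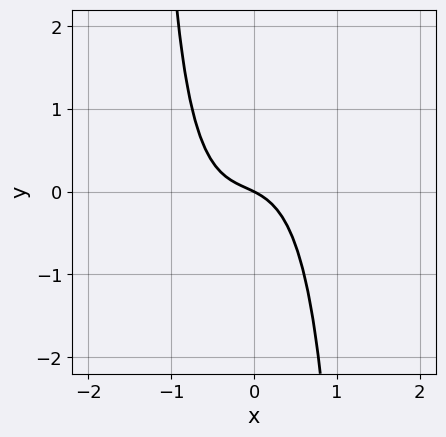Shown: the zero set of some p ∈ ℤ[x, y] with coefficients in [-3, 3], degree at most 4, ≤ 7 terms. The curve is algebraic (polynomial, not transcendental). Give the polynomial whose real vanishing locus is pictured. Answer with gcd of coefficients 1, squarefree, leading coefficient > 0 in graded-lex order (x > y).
1. deg p = 3.
2. From the visible intercepts: it crosses the x-axis at the gridline x = 0; one y-axis crossing is at y = 0.
3. Putting this together gives p.

3*x^3 - x^2*y + x^2 + x + 2*y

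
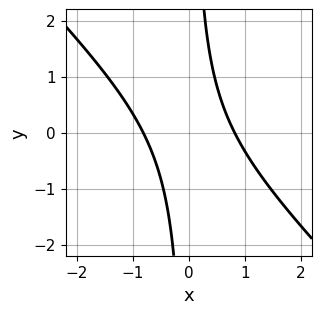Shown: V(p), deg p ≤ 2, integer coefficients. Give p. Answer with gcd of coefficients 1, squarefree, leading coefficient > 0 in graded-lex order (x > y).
3*x^2 + 3*x*y - 2

1. Degree: no degree-1 curve has this shape, so deg p = 2.
2. Reading off the gridlines: the curve avoids every integer y-axis point in the box.
3. Fitting integer coefficients to these (and the overall shape) gives p.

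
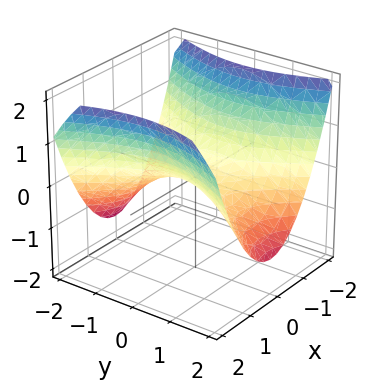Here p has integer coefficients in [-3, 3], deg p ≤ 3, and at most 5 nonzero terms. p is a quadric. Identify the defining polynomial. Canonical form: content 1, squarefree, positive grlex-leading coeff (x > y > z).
2*x^2 - y^2 - 3*z

deg p = 2. A saddle surface; a quadric.
Symmetries: it's symmetric under y → −y, forcing even powers of y; mirror symmetry x ↦ −x ⇒ only even powers of x.
Observable constraints: one x-axis crossing is at x = 0; it meets the z-axis at z = 0 (among the integer gridlines).
The integer polynomial consistent with all of this is the stated p.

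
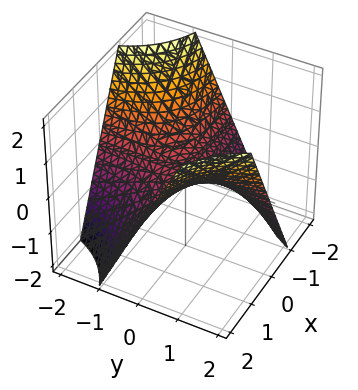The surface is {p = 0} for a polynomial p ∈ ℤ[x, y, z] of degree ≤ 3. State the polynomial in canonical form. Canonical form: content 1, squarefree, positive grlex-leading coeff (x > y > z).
x*y - z

Degree: a saddle surface; a quadric, so deg p = 2.
From the visible intercepts: every point of the x-axis in the box is on the surface; it meets the z-axis at z = 0 (among the integer gridlines); every point of the y-axis in the box is on the surface.
Solving for integer coefficients yields p as stated.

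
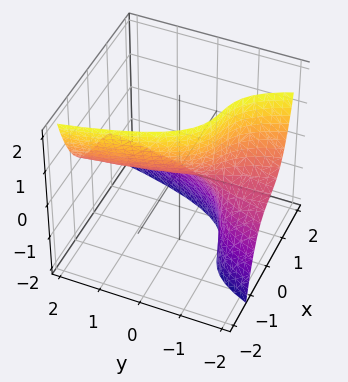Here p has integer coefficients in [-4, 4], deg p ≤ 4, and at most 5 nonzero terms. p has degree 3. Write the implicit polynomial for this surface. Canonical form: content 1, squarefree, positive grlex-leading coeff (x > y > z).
2*x^3 + 2*y*z + x + 2*z

First, the degree is 3 — a generic line meets the surface in up to 3 points.
Next, against the integer gridlines: one x-axis crossing is at x = 0; the visible y-axis segment lies entirely on the surface; it crosses the z-axis at the gridline z = 0.
Finally, matching integer coefficients to the picture gives p.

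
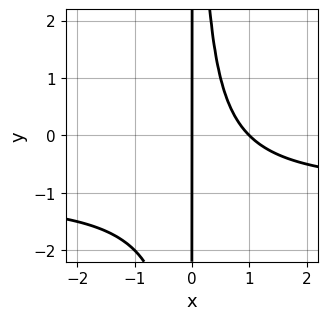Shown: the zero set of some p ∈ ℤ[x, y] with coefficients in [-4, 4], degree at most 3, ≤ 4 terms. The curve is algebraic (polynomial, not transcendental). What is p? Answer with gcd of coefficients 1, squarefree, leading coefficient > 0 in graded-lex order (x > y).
x^2*y + x^2 - x

(a) deg p = 3. No degree-2 curve has this shape.
(b) From the visible intercepts: every point of the y-axis in the box is on the curve; the x-axis gridline crossings are at x ∈ {0, 1}.
(c) The integer polynomial consistent with all of this is the stated p.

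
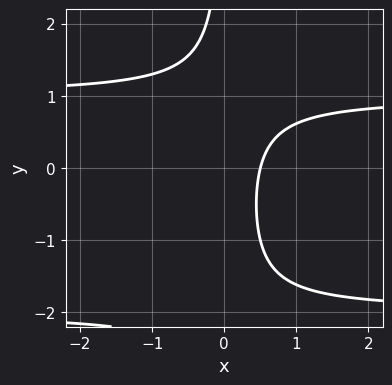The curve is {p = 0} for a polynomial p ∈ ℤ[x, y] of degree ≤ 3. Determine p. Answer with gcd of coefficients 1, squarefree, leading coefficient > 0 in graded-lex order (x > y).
First, degree: no degree-2 curve has this shape, so deg p = 3.
Next, against the integer gridlines: no y-intercept at any integer in the box.
Finally, the integer polynomial consistent with all of this is the stated p.

x*y^2 + x*y - 2*x + 1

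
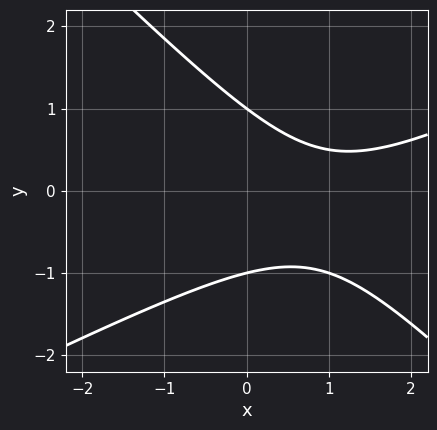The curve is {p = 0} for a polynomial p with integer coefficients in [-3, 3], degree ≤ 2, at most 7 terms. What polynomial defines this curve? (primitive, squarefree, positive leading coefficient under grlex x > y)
x^2 - x*y - 2*y^2 - 2*x + 2

Degree: the shape is more complex than any degree-1 curve, so deg p = 2.
Observable constraints: among the integer gridlines, it crosses the y-axis at y ∈ {-1, 1}; no x-intercept at any integer in the box.
Assembling these constraints gives the stated polynomial.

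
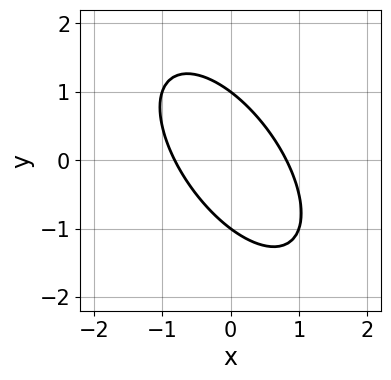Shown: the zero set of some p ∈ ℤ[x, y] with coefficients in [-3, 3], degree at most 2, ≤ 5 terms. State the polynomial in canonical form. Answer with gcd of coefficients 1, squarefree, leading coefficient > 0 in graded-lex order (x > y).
3*x^2 + 3*x*y + 2*y^2 - 2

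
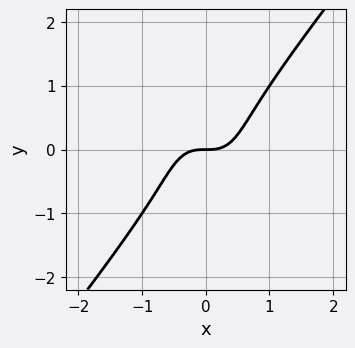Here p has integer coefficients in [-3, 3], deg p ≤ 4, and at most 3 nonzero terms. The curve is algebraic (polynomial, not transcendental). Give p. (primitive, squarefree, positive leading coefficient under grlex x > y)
The degree is 3 — no degree-2 curve has this shape.
Against the integer gridlines: one x-axis crossing is at x = 0; it meets the y-axis at y = 0 (among the integer gridlines).
Solving for integer coefficients yields p as stated.

2*x^3 - y^3 - y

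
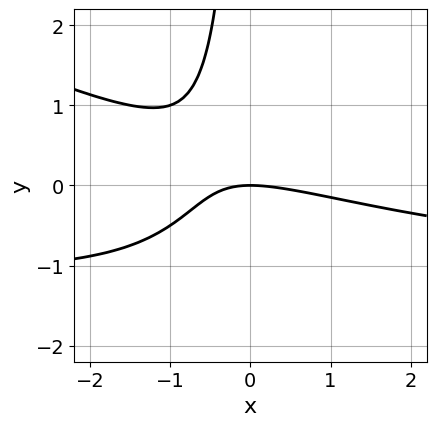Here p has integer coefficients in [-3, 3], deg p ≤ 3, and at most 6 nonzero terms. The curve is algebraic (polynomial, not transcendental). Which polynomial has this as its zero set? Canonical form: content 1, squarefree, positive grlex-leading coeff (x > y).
First, the degree is 3 — a generic line meets the curve in up to 3 points.
Next, from the visible intercepts: it crosses the y-axis at the gridline y = 0; it meets the x-axis at x = 0 (among the integer gridlines).
Finally, fitting integer coefficients to these (and the overall shape) gives p.

x^2*y + 2*x*y^2 + x^2 + 3*x*y + 3*y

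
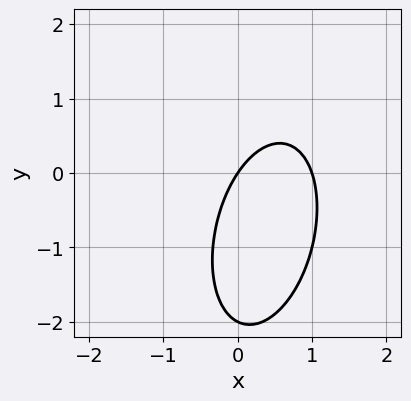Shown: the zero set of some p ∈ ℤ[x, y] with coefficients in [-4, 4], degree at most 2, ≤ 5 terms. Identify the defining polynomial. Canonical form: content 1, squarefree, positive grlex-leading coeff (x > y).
(a) Degree: a generic line meets the curve in up to 2 points, so deg p = 2.
(b) Checking where it meets the axes: the y-axis gridline crossings are at y ∈ {-2, 0}; among the integer gridlines, it crosses the x-axis at x ∈ {0, 1}.
(c) These observations pin down the coefficients.

3*x^2 - x*y + y^2 - 3*x + 2*y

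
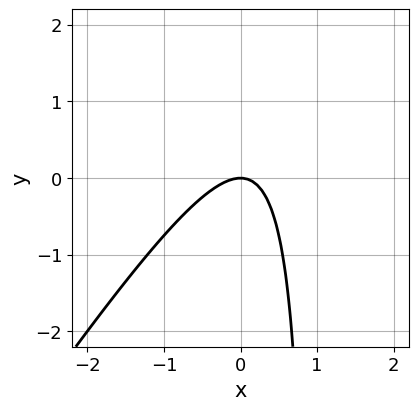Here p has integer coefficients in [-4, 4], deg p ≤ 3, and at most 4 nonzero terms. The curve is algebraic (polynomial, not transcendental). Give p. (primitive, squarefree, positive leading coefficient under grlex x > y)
1. Degree: the shape is more complex than any degree-1 curve, so deg p = 2.
2. Observable constraints: it meets the x-axis at x = 0 (among the integer gridlines); it crosses the y-axis at the gridline y = 0.
3. The integer polynomial consistent with all of this is the stated p.

3*x^2 - 2*x*y + 2*y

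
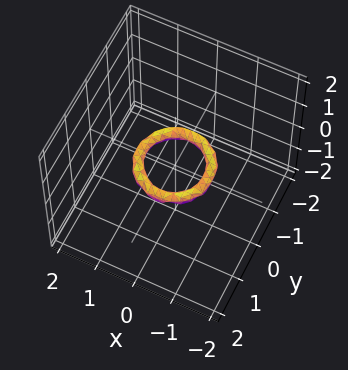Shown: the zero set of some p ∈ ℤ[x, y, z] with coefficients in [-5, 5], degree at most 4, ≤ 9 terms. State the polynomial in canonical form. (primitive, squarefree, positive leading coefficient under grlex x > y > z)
2*x^4 + 4*x^2*y^2 + 2*y^4 - 3*x^2 - 3*y^2 + 3*z^2 + 1

1. deg p = 4.
2. Symmetries: the z-axis is an axis of rotation, so x and y enter only as x² + y².
3. Against the integer gridlines: among the integer gridlines, it crosses the y-axis at y ∈ {-1, 1}; the surface avoids every integer z-axis point in the box; a circular section at z = 0 has radius between 0 and 1; the x-axis gridline crossings are at x ∈ {-1, 1}.
4. Together with the visible shape, these determine p as stated.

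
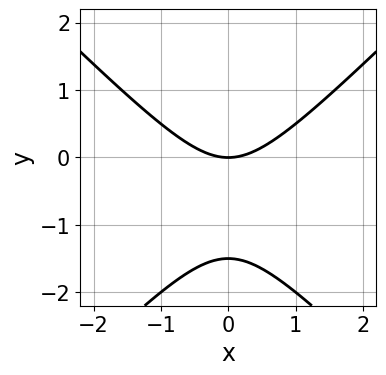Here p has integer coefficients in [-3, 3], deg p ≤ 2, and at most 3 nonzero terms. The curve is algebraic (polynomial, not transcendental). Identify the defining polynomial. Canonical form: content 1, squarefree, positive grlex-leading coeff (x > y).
2*x^2 - 2*y^2 - 3*y

(a) deg p = 2.
(b) Symmetries: the x ↦ −x reflection is a symmetry, so x appears only in even powers.
(c) Against the integer gridlines: it meets the x-axis at x = 0 (among the integer gridlines); it crosses the y-axis at the gridline y = 0.
(d) Putting this together gives p.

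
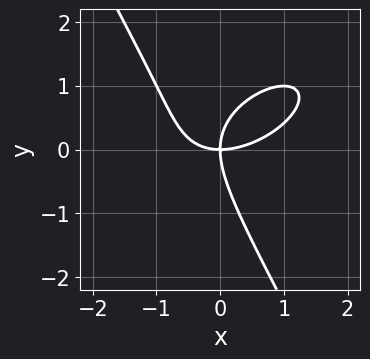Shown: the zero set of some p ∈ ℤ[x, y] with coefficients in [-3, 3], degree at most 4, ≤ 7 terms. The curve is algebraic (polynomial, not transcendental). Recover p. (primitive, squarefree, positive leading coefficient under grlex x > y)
(a) deg p = 3. The shape is more complex than any degree-2 curve.
(b) Reading off the gridlines: one y-axis crossing is at y = 0; it meets the x-axis at x = 0 (among the integer gridlines).
(c) Assembling these constraints gives the stated polynomial.

x^3 - x^2*y + x*y^2 + y^3 - 2*x*y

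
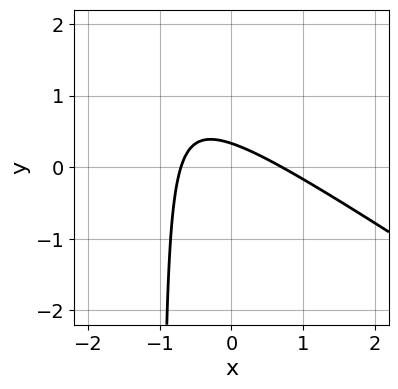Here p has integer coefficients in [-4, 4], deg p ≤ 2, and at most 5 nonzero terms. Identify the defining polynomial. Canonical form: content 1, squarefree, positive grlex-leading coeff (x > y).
(a) Degree: the shape is more complex than any degree-1 curve, so deg p = 2.
(b) Putting this together gives p.

2*x^2 + 3*x*y + 3*y - 1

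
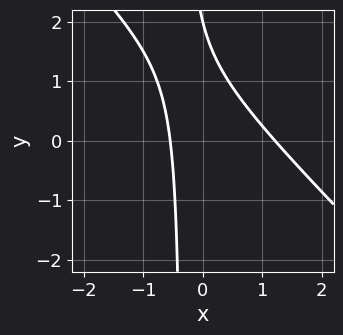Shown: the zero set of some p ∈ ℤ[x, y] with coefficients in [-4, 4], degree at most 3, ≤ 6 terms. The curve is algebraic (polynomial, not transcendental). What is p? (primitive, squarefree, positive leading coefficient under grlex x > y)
3*x^2 + 3*x*y - 2*x + y - 2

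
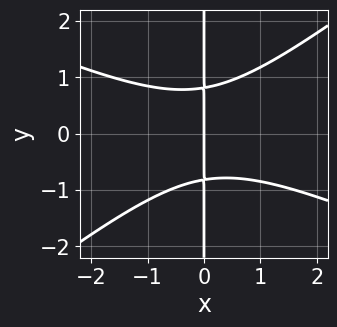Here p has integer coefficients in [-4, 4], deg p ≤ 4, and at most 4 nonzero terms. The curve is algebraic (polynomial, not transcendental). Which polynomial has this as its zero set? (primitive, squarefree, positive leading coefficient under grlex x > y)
First, deg p = 3. No degree-2 curve has this shape.
Next, from the visible intercepts: it meets the x-axis at x = 0 (among the integer gridlines); every point of the y-axis in the box is on the curve.
Finally, together with the visible shape, these determine p as stated.

x^3 + x^2*y - 3*x*y^2 + 2*x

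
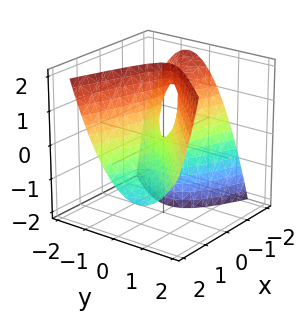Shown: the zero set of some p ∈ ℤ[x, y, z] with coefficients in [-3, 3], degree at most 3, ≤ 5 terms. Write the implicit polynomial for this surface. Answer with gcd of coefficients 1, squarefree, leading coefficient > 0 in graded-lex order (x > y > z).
(a) deg p = 2. No degree-1 surface has this shape.
(b) From the axis intercepts and sections: it meets the y-axis at y = 0 (among the integer gridlines); one x-axis crossing is at x = 0; it meets the z-axis at z = 0 (among the integer gridlines).
(c) Matching integer coefficients to the picture gives p.

x^2 + 2*x*y + 2*x*z - 3*y^2 + z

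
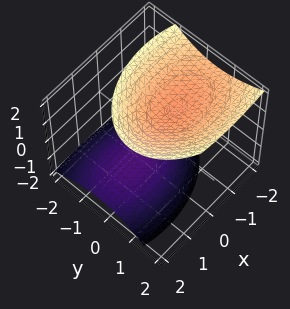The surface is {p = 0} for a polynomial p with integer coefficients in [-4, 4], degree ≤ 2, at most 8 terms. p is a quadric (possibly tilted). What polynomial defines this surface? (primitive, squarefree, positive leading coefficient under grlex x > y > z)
x^2 + x*z + 2*y^2 - y*z - 2*z^2 + 3

(a) There are 2 components.
(b) Degree: no degree-1 surface has this shape, so deg p = 2.
(c) From the axis intercepts and sections: it misses every integer gridline on the x-axis; the surface avoids every integer y-axis point in the box.
(d) Together with the visible shape, these determine p as stated.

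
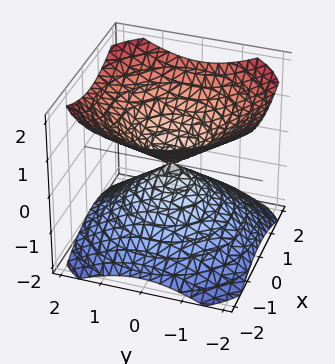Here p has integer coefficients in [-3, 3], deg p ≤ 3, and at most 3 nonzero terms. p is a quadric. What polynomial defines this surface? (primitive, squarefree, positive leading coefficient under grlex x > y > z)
First, the picture has 2 separate pieces. Treating them together as one polynomial.
Next, degree: a double cone through the origin; a quadric, so deg p = 2.
Then, by symmetry, the z-axis is an axis of rotation, so x and y enter only as x² + y²; mirror symmetry z ↦ −z ⇒ only even powers of z.
Then, observable constraints: it crosses the x-axis at the gridline x = 0; a circular section at z = -1 has radius between 1 and 2.
Finally, these observations pin down the coefficients.

2*x^2 + 2*y^2 - 3*z^2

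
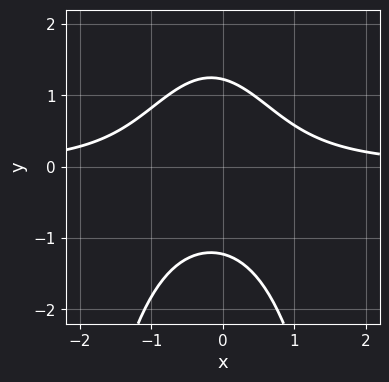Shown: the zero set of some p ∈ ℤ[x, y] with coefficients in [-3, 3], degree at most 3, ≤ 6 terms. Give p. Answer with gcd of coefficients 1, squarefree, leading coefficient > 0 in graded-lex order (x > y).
1. Degree: no degree-2 curve has this shape, so deg p = 3.
2. Observable constraints: it misses every integer gridline on the x-axis.
3. Matching integer coefficients to the picture gives p.

3*x^2*y + x*y + 2*y^2 - 3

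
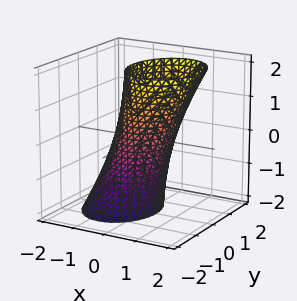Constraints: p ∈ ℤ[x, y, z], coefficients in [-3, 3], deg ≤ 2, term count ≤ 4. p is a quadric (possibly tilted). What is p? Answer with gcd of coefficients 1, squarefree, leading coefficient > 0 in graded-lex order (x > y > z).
deg p = 2.
From the visible intercepts: among the integer gridlines, it crosses the y-axis at y ∈ {-1, 1}; the surface avoids every integer z-axis point in the box.
Assembling these constraints gives the stated polynomial.

3*x^2 - 2*x*z + 2*y^2 - 2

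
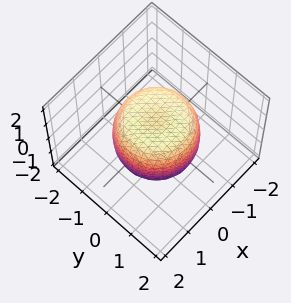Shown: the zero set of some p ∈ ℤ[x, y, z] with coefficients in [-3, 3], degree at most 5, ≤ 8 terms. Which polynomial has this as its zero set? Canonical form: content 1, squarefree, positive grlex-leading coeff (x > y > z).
1. Degree: no degree-3 surface has this shape, so deg p = 4.
2. Symmetries: rotational symmetry about the z-axis ⇒ p depends on x, y only through x² + y².
3. From the axis intercepts and sections: among the integer gridlines, it crosses the z-axis at z ∈ {-1, 1}; a circular section at z = -1 has radius exactly 1.
4. Matching integer coefficients to the picture gives p.

x^4 + 2*x^2*y^2 + y^4 - x^2 - y^2 + z^2 - 1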